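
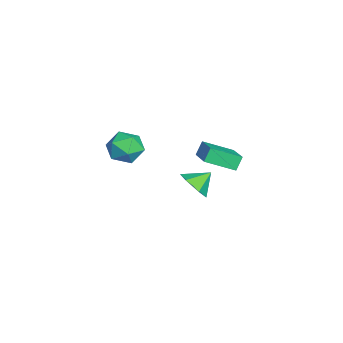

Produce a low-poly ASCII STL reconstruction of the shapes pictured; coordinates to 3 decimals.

solid 
facet normal 0.352 -0.730 -0.586
outer loop
vertex -2.752 0.756 -3.678
vertex -3.697 0.456 -3.872
vertex -3.254 1.145 -4.464
endloop
endfacet
facet normal 0.454 0.879 0.145
outer loop
vertex -2.752 0.756 -3.678
vertex -3.254 1.145 -4.464
vertex -4.143 1.384 -3.128
endloop
endfacet
facet normal 0.352 -0.730 -0.586
outer loop
vertex -3.254 1.145 -4.464
vertex -3.697 0.456 -3.872
vertex -4.199 0.845 -4.658
endloop
endfacet
facet normal -0.227 0.921 -0.316
outer loop
vertex -3.254 1.145 -4.464
vertex -4.199 0.845 -4.658
vertex -4.143 1.384 -3.128
endloop
endfacet
facet normal 0.351 -0.730 -0.586
outer loop
vertex -4.199 0.845 -4.658
vertex -3.697 0.456 -3.872
vertex -4.642 0.157 -4.066
endloop
endfacet
facet normal -0.880 0.456 -0.129
outer loop
vertex -4.199 0.845 -4.658
vertex -4.642 0.157 -4.066
vertex -4.143 1.384 -3.128
endloop
endfacet
facet normal 0.351 -0.730 -0.586
outer loop
vertex -4.642 0.157 -4.066
vertex -3.697 0.456 -3.872
vertex -4.14 -0.232 -3.28
endloop
endfacet
facet normal -0.853 -0.050 0.520
outer loop
vertex -4.642 0.157 -4.066
vertex -4.14 -0.232 -3.28
vertex -4.143 1.384 -3.128
endloop
endfacet
facet normal 0.351 -0.730 -0.586
outer loop
vertex -4.14 -0.232 -3.28
vertex -3.697 0.456 -3.872
vertex -3.195 0.068 -3.087
endloop
endfacet
facet normal -0.171 -0.093 0.981
outer loop
vertex -4.14 -0.232 -3.28
vertex -3.195 0.068 -3.087
vertex -4.143 1.384 -3.128
endloop
endfacet
facet normal 0.352 -0.730 -0.586
outer loop
vertex -3.195 0.068 -3.087
vertex -3.697 0.456 -3.872
vertex -2.752 0.756 -3.678
endloop
endfacet
facet normal 0.482 0.372 0.794
outer loop
vertex -3.195 0.068 -3.087
vertex -2.752 0.756 -3.678
vertex -4.143 1.384 -3.128
endloop
endfacet
facet normal -0.351 0.932 -0.089
outer loop
vertex 1.553 -2.162 2.224
vertex 1.382 -2.128 3.25
vertex 2.299 -1.82 2.865
endloop
endfacet
facet normal 0.141 0.796 -0.588
outer loop
vertex 1.553 -2.162 2.224
vertex 2.299 -1.82 2.865
vertex 2.542 -2.449 2.072
endloop
endfacet
facet normal -0.081 0.235 -0.969
outer loop
vertex 1.553 -2.162 2.224
vertex 2.542 -2.449 2.072
vertex 1.776 -3.146 1.967
endloop
endfacet
facet normal -0.709 0.024 -0.705
outer loop
vertex 1.553 -2.162 2.224
vertex 1.776 -3.146 1.967
vertex 1.058 -2.947 2.695
endloop
endfacet
facet normal -0.876 0.455 -0.161
outer loop
vertex 1.553 -2.162 2.224
vertex 1.058 -2.947 2.695
vertex 1.382 -2.128 3.25
endloop
endfacet
facet normal 0.747 0.613 -0.258
outer loop
vertex 2.542 -2.449 2.072
vertex 2.299 -1.82 2.865
vertex 2.982 -2.593 3.005
endloop
endfacet
facet normal -0.049 0.834 0.550
outer loop
vertex 2.299 -1.82 2.865
vertex 1.382 -2.128 3.25
vertex 2.264 -2.394 3.733
endloop
endfacet
facet normal -0.899 0.062 0.434
outer loop
vertex 1.382 -2.128 3.25
vertex 1.058 -2.947 2.695
vertex 1.498 -3.091 3.628
endloop
endfacet
facet normal -0.629 -0.637 -0.446
outer loop
vertex 1.058 -2.947 2.695
vertex 1.776 -3.146 1.967
vertex 1.741 -3.72 2.835
endloop
endfacet
facet normal 0.389 -0.296 -0.873
outer loop
vertex 1.776 -3.146 1.967
vertex 2.542 -2.449 2.072
vertex 2.658 -3.412 2.45
endloop
endfacet
facet normal 0.709 -0.024 0.705
outer loop
vertex 2.487 -3.378 3.476
vertex 2.982 -2.593 3.005
vertex 2.264 -2.394 3.733
endloop
endfacet
facet normal 0.081 -0.235 0.969
outer loop
vertex 2.487 -3.378 3.476
vertex 2.264 -2.394 3.733
vertex 1.498 -3.091 3.628
endloop
endfacet
facet normal -0.141 -0.796 0.588
outer loop
vertex 2.487 -3.378 3.476
vertex 1.498 -3.091 3.628
vertex 1.741 -3.72 2.835
endloop
endfacet
facet normal 0.351 -0.932 0.089
outer loop
vertex 2.487 -3.378 3.476
vertex 1.741 -3.72 2.835
vertex 2.658 -3.412 2.45
endloop
endfacet
facet normal 0.876 -0.455 0.161
outer loop
vertex 2.487 -3.378 3.476
vertex 2.658 -3.412 2.45
vertex 2.982 -2.593 3.005
endloop
endfacet
facet normal 0.629 0.637 0.446
outer loop
vertex 2.264 -2.394 3.733
vertex 2.982 -2.593 3.005
vertex 2.299 -1.82 2.865
endloop
endfacet
facet normal -0.389 0.296 0.873
outer loop
vertex 1.498 -3.091 3.628
vertex 2.264 -2.394 3.733
vertex 1.382 -2.128 3.25
endloop
endfacet
facet normal -0.747 -0.613 0.258
outer loop
vertex 1.741 -3.72 2.835
vertex 1.498 -3.091 3.628
vertex 1.058 -2.947 2.695
endloop
endfacet
facet normal 0.049 -0.834 -0.550
outer loop
vertex 2.658 -3.412 2.45
vertex 1.741 -3.72 2.835
vertex 1.776 -3.146 1.967
endloop
endfacet
facet normal 0.899 -0.062 -0.434
outer loop
vertex 2.982 -2.593 3.005
vertex 2.658 -3.412 2.45
vertex 2.542 -2.449 2.072
endloop
endfacet
facet normal -0.914 -0.223 -0.339
outer loop
vertex -3.299 0.91 -0.171
vertex -3.421 2.528 -0.904
vertex -2.935 0.589 -0.941
endloop
endfacet
facet normal 0.069 -0.909 0.411
outer loop
vertex -1.199 1.012 -0.296
vertex -3.299 0.91 -0.171
vertex -2.935 0.589 -0.941
endloop
endfacet
facet normal -0.914 -0.223 -0.340
outer loop
vertex -2.935 0.589 -0.941
vertex -3.421 2.528 -0.904
vertex -3.057 2.207 -1.673
endloop
endfacet
facet normal 0.400 -0.353 -0.846
outer loop
vertex -3.057 2.207 -1.673
vertex -1.199 1.012 -0.296
vertex -2.935 0.589 -0.941
endloop
endfacet
facet normal -0.400 0.353 0.846
outer loop
vertex -3.299 0.91 -0.171
vertex -1.685 2.951 -0.259
vertex -3.421 2.528 -0.904
endloop
endfacet
facet normal 0.069 -0.909 0.412
outer loop
vertex -1.563 1.333 0.473
vertex -3.299 0.91 -0.171
vertex -1.199 1.012 -0.296
endloop
endfacet
facet normal -0.400 0.353 0.846
outer loop
vertex -1.563 1.333 0.473
vertex -1.685 2.951 -0.259
vertex -3.299 0.91 -0.171
endloop
endfacet
facet normal -0.068 0.909 -0.412
outer loop
vertex -3.421 2.528 -0.904
vertex -1.685 2.951 -0.259
vertex -3.057 2.207 -1.673
endloop
endfacet
facet normal 0.400 -0.353 -0.846
outer loop
vertex -1.321 2.63 -1.029
vertex -1.199 1.012 -0.296
vertex -3.057 2.207 -1.673
endloop
endfacet
facet normal -0.069 0.909 -0.411
outer loop
vertex -3.057 2.207 -1.673
vertex -1.685 2.951 -0.259
vertex -1.321 2.63 -1.029
endloop
endfacet
facet normal 0.914 0.223 0.340
outer loop
vertex -1.321 2.63 -1.029
vertex -1.563 1.333 0.473
vertex -1.199 1.012 -0.296
endloop
endfacet
facet normal 0.914 0.222 0.339
outer loop
vertex -1.685 2.951 -0.259
vertex -1.563 1.333 0.473
vertex -1.321 2.63 -1.029
endloop
endfacet

endsolid


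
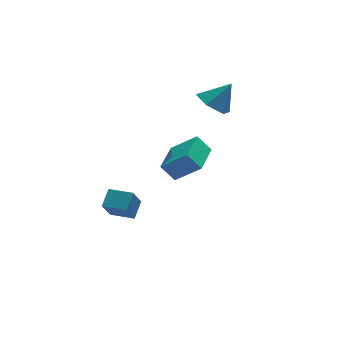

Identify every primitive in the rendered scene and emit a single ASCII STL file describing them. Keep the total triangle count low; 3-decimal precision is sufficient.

solid 
facet normal -0.534 0.381 0.755
outer loop
vertex 0.584 -2.586 2.285
vertex 1.659 -1.031 2.26
vertex -0.511 -1.846 1.138
endloop
endfacet
facet normal -0.569 -0.822 0.013
outer loop
vertex 0.081 -2.269 0.3
vertex 0.584 -2.586 2.285
vertex -0.511 -1.846 1.138
endloop
endfacet
facet normal -0.534 0.381 0.755
outer loop
vertex -0.511 -1.846 1.138
vertex 1.659 -1.031 2.26
vertex 0.563 -0.292 1.113
endloop
endfacet
facet normal -0.626 0.422 -0.655
outer loop
vertex 0.563 -0.292 1.113
vertex 0.081 -2.269 0.3
vertex -0.511 -1.846 1.138
endloop
endfacet
facet normal 0.626 -0.422 0.655
outer loop
vertex 0.584 -2.586 2.285
vertex 2.251 -1.454 1.422
vertex 1.659 -1.031 2.26
endloop
endfacet
facet normal -0.568 -0.823 0.013
outer loop
vertex 1.177 -3.008 1.447
vertex 0.584 -2.586 2.285
vertex 0.081 -2.269 0.3
endloop
endfacet
facet normal 0.626 -0.422 0.656
outer loop
vertex 1.177 -3.008 1.447
vertex 2.251 -1.454 1.422
vertex 0.584 -2.586 2.285
endloop
endfacet
facet normal 0.569 0.822 -0.013
outer loop
vertex 1.659 -1.031 2.26
vertex 2.251 -1.454 1.422
vertex 0.563 -0.292 1.113
endloop
endfacet
facet normal -0.626 0.422 -0.656
outer loop
vertex 1.156 -0.714 0.275
vertex 0.081 -2.269 0.3
vertex 0.563 -0.292 1.113
endloop
endfacet
facet normal 0.568 0.823 -0.012
outer loop
vertex 0.563 -0.292 1.113
vertex 2.251 -1.454 1.422
vertex 1.156 -0.714 0.275
endloop
endfacet
facet normal 0.533 -0.381 -0.755
outer loop
vertex 1.156 -0.714 0.275
vertex 1.177 -3.008 1.447
vertex 0.081 -2.269 0.3
endloop
endfacet
facet normal 0.534 -0.381 -0.755
outer loop
vertex 2.251 -1.454 1.422
vertex 1.177 -3.008 1.447
vertex 1.156 -0.714 0.275
endloop
endfacet
facet normal -0.527 -0.670 -0.523
outer loop
vertex -1.695 0.026 -3.348
vertex -2.705 0.913 -3.467
vertex -1.115 0.523 -4.569
endloop
endfacet
facet normal 0.749 -0.657 0.088
outer loop
vertex -0.515 1.287 -3.973
vertex -1.695 0.026 -3.348
vertex -1.115 0.523 -4.569
endloop
endfacet
facet normal -0.527 -0.670 -0.523
outer loop
vertex -1.115 0.523 -4.569
vertex -2.705 0.913 -3.467
vertex -2.126 1.41 -4.688
endloop
endfacet
facet normal 0.403 0.345 -0.848
outer loop
vertex -2.126 1.41 -4.688
vertex -0.515 1.287 -3.973
vertex -1.115 0.523 -4.569
endloop
endfacet
facet normal -0.403 -0.345 0.848
outer loop
vertex -1.695 0.026 -3.348
vertex -2.105 1.677 -2.871
vertex -2.705 0.913 -3.467
endloop
endfacet
facet normal 0.749 -0.657 0.088
outer loop
vertex -1.094 0.79 -2.752
vertex -1.695 0.026 -3.348
vertex -0.515 1.287 -3.973
endloop
endfacet
facet normal -0.402 -0.345 0.848
outer loop
vertex -1.094 0.79 -2.752
vertex -2.105 1.677 -2.871
vertex -1.695 0.026 -3.348
endloop
endfacet
facet normal -0.749 0.657 -0.088
outer loop
vertex -2.705 0.913 -3.467
vertex -2.105 1.677 -2.871
vertex -2.126 1.41 -4.688
endloop
endfacet
facet normal 0.403 0.345 -0.848
outer loop
vertex -1.525 2.174 -4.092
vertex -0.515 1.287 -3.973
vertex -2.126 1.41 -4.688
endloop
endfacet
facet normal -0.748 0.657 -0.088
outer loop
vertex -2.126 1.41 -4.688
vertex -2.105 1.677 -2.871
vertex -1.525 2.174 -4.092
endloop
endfacet
facet normal 0.527 0.670 0.523
outer loop
vertex -1.525 2.174 -4.092
vertex -1.094 0.79 -2.752
vertex -0.515 1.287 -3.973
endloop
endfacet
facet normal 0.527 0.670 0.523
outer loop
vertex -2.105 1.677 -2.871
vertex -1.094 0.79 -2.752
vertex -1.525 2.174 -4.092
endloop
endfacet
facet normal -0.630 -0.014 -0.777
outer loop
vertex 4.053 2.38 1.91
vertex 3.45 1.669 2.412
vertex 3.267 2.705 2.541
endloop
endfacet
facet normal 0.514 0.831 0.212
outer loop
vertex 4.053 2.38 1.91
vertex 3.267 2.705 2.541
vertex 4.45 1.691 3.648
endloop
endfacet
facet normal -0.630 -0.015 -0.777
outer loop
vertex 3.267 2.705 2.541
vertex 3.45 1.669 2.412
vertex 2.663 1.993 3.044
endloop
endfacet
facet normal -0.143 0.649 0.747
outer loop
vertex 3.267 2.705 2.541
vertex 2.663 1.993 3.044
vertex 4.45 1.691 3.648
endloop
endfacet
facet normal -0.630 -0.015 -0.777
outer loop
vertex 2.663 1.993 3.044
vertex 3.45 1.669 2.412
vertex 2.846 0.957 2.915
endloop
endfacet
facet normal -0.342 -0.175 0.923
outer loop
vertex 2.663 1.993 3.044
vertex 2.846 0.957 2.915
vertex 4.45 1.691 3.648
endloop
endfacet
facet normal -0.630 -0.015 -0.777
outer loop
vertex 2.846 0.957 2.915
vertex 3.45 1.669 2.412
vertex 3.633 0.632 2.283
endloop
endfacet
facet normal 0.116 -0.817 0.565
outer loop
vertex 2.846 0.957 2.915
vertex 3.633 0.632 2.283
vertex 4.45 1.691 3.648
endloop
endfacet
facet normal -0.630 -0.014 -0.777
outer loop
vertex 3.633 0.632 2.283
vertex 3.45 1.669 2.412
vertex 4.236 1.344 1.781
endloop
endfacet
facet normal 0.773 -0.634 0.029
outer loop
vertex 3.633 0.632 2.283
vertex 4.236 1.344 1.781
vertex 4.45 1.691 3.648
endloop
endfacet
facet normal -0.630 -0.014 -0.777
outer loop
vertex 4.236 1.344 1.781
vertex 3.45 1.669 2.412
vertex 4.053 2.38 1.91
endloop
endfacet
facet normal 0.971 0.190 -0.147
outer loop
vertex 4.236 1.344 1.781
vertex 4.053 2.38 1.91
vertex 4.45 1.691 3.648
endloop
endfacet

endsolid


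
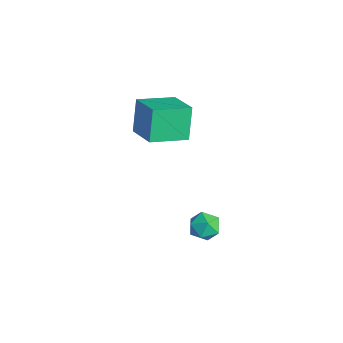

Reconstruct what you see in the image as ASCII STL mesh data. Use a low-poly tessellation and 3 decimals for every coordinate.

solid 
facet normal -0.919 0.041 0.391
outer loop
vertex 1.069 -2.381 -2.157
vertex 1.401 -1.947 -1.423
vertex 1.114 -1.468 -2.148
endloop
endfacet
facet normal -0.946 0.050 -0.321
outer loop
vertex 1.069 -2.381 -2.157
vertex 1.114 -1.468 -2.148
vertex 1.346 -1.929 -2.903
endloop
endfacet
facet normal -0.626 -0.542 -0.561
outer loop
vertex 1.069 -2.381 -2.157
vertex 1.346 -1.929 -2.903
vertex 1.777 -2.693 -2.645
endloop
endfacet
facet normal -0.402 -0.916 0.003
outer loop
vertex 1.069 -2.381 -2.157
vertex 1.777 -2.693 -2.645
vertex 1.811 -2.705 -1.731
endloop
endfacet
facet normal -0.583 -0.556 0.592
outer loop
vertex 1.069 -2.381 -2.157
vertex 1.811 -2.705 -1.731
vertex 1.401 -1.947 -1.423
endloop
endfacet
facet normal -0.570 0.612 -0.549
outer loop
vertex 1.346 -1.929 -2.903
vertex 1.114 -1.468 -2.148
vertex 1.849 -1.215 -2.629
endloop
endfacet
facet normal -0.527 0.598 0.604
outer loop
vertex 1.114 -1.468 -2.148
vertex 1.401 -1.947 -1.423
vertex 1.883 -1.227 -1.715
endloop
endfacet
facet normal 0.017 -0.369 0.929
outer loop
vertex 1.401 -1.947 -1.423
vertex 1.811 -2.705 -1.731
vertex 2.314 -1.991 -1.457
endloop
endfacet
facet normal 0.311 -0.950 -0.024
outer loop
vertex 1.811 -2.705 -1.731
vertex 1.777 -2.693 -2.645
vertex 2.546 -2.452 -2.212
endloop
endfacet
facet normal -0.052 -0.346 -0.937
outer loop
vertex 1.777 -2.693 -2.645
vertex 1.346 -1.929 -2.903
vertex 2.259 -1.973 -2.937
endloop
endfacet
facet normal 0.402 0.916 -0.003
outer loop
vertex 2.591 -1.539 -2.203
vertex 1.849 -1.215 -2.629
vertex 1.883 -1.227 -1.715
endloop
endfacet
facet normal 0.626 0.542 0.561
outer loop
vertex 2.591 -1.539 -2.203
vertex 1.883 -1.227 -1.715
vertex 2.314 -1.991 -1.457
endloop
endfacet
facet normal 0.946 -0.050 0.321
outer loop
vertex 2.591 -1.539 -2.203
vertex 2.314 -1.991 -1.457
vertex 2.546 -2.452 -2.212
endloop
endfacet
facet normal 0.919 -0.041 -0.391
outer loop
vertex 2.591 -1.539 -2.203
vertex 2.546 -2.452 -2.212
vertex 2.259 -1.973 -2.937
endloop
endfacet
facet normal 0.583 0.556 -0.592
outer loop
vertex 2.591 -1.539 -2.203
vertex 2.259 -1.973 -2.937
vertex 1.849 -1.215 -2.629
endloop
endfacet
facet normal -0.311 0.950 0.024
outer loop
vertex 1.883 -1.227 -1.715
vertex 1.849 -1.215 -2.629
vertex 1.114 -1.468 -2.148
endloop
endfacet
facet normal 0.052 0.346 0.937
outer loop
vertex 2.314 -1.991 -1.457
vertex 1.883 -1.227 -1.715
vertex 1.401 -1.947 -1.423
endloop
endfacet
facet normal 0.570 -0.612 0.549
outer loop
vertex 2.546 -2.452 -2.212
vertex 2.314 -1.991 -1.457
vertex 1.811 -2.705 -1.731
endloop
endfacet
facet normal 0.527 -0.598 -0.604
outer loop
vertex 2.259 -1.973 -2.937
vertex 2.546 -2.452 -2.212
vertex 1.777 -2.693 -2.645
endloop
endfacet
facet normal -0.017 0.369 -0.929
outer loop
vertex 1.849 -1.215 -2.629
vertex 2.259 -1.973 -2.937
vertex 1.346 -1.929 -2.903
endloop
endfacet
facet normal -0.933 -0.085 -0.349
outer loop
vertex -2.746 -3.725 4.583
vertex -2.735 -1.682 4.056
vertex -2.045 -4.184 2.823
endloop
endfacet
facet normal -0.005 -0.968 0.250
outer loop
vertex -0.225 -4.018 3.504
vertex -2.746 -3.725 4.583
vertex -2.045 -4.184 2.823
endloop
endfacet
facet normal -0.933 -0.085 -0.349
outer loop
vertex -2.045 -4.184 2.823
vertex -2.735 -1.682 4.056
vertex -2.034 -2.141 2.295
endloop
endfacet
facet normal 0.359 -0.235 -0.903
outer loop
vertex -2.034 -2.141 2.295
vertex -0.225 -4.018 3.504
vertex -2.045 -4.184 2.823
endloop
endfacet
facet normal -0.359 0.235 0.903
outer loop
vertex -2.746 -3.725 4.583
vertex -0.915 -1.516 4.737
vertex -2.735 -1.682 4.056
endloop
endfacet
facet normal -0.005 -0.968 0.250
outer loop
vertex -0.926 -3.559 5.265
vertex -2.746 -3.725 4.583
vertex -0.225 -4.018 3.504
endloop
endfacet
facet normal -0.360 0.235 0.903
outer loop
vertex -0.926 -3.559 5.265
vertex -0.915 -1.516 4.737
vertex -2.746 -3.725 4.583
endloop
endfacet
facet normal 0.005 0.968 -0.250
outer loop
vertex -2.735 -1.682 4.056
vertex -0.915 -1.516 4.737
vertex -2.034 -2.141 2.295
endloop
endfacet
facet normal 0.360 -0.235 -0.903
outer loop
vertex -0.214 -1.975 2.977
vertex -0.225 -4.018 3.504
vertex -2.034 -2.141 2.295
endloop
endfacet
facet normal 0.005 0.968 -0.250
outer loop
vertex -2.034 -2.141 2.295
vertex -0.915 -1.516 4.737
vertex -0.214 -1.975 2.977
endloop
endfacet
facet normal 0.933 0.085 0.349
outer loop
vertex -0.214 -1.975 2.977
vertex -0.926 -3.559 5.265
vertex -0.225 -4.018 3.504
endloop
endfacet
facet normal 0.933 0.085 0.349
outer loop
vertex -0.915 -1.516 4.737
vertex -0.926 -3.559 5.265
vertex -0.214 -1.975 2.977
endloop
endfacet

endsolid


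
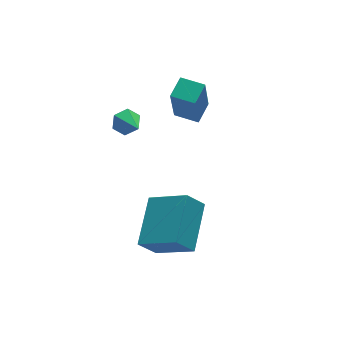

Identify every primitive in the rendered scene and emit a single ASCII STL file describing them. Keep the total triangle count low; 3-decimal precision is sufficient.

solid 
facet normal -0.773 -0.556 -0.305
outer loop
vertex 1.548 1.84 3.358
vertex 0.97 2.618 3.406
vertex 1.943 2.24 1.627
endloop
endfacet
facet normal 0.595 -0.802 -0.049
outer loop
vertex 2.67 2.762 1.914
vertex 1.548 1.84 3.358
vertex 1.943 2.24 1.627
endloop
endfacet
facet normal -0.773 -0.556 -0.305
outer loop
vertex 1.943 2.24 1.627
vertex 0.97 2.618 3.406
vertex 1.365 3.018 1.675
endloop
endfacet
facet normal 0.217 0.220 -0.951
outer loop
vertex 1.365 3.018 1.675
vertex 2.67 2.762 1.914
vertex 1.943 2.24 1.627
endloop
endfacet
facet normal -0.217 -0.220 0.951
outer loop
vertex 1.548 1.84 3.358
vertex 1.697 3.14 3.693
vertex 0.97 2.618 3.406
endloop
endfacet
facet normal 0.595 -0.802 -0.049
outer loop
vertex 2.275 2.362 3.645
vertex 1.548 1.84 3.358
vertex 2.67 2.762 1.914
endloop
endfacet
facet normal -0.217 -0.220 0.951
outer loop
vertex 2.275 2.362 3.645
vertex 1.697 3.14 3.693
vertex 1.548 1.84 3.358
endloop
endfacet
facet normal -0.595 0.802 0.049
outer loop
vertex 0.97 2.618 3.406
vertex 1.697 3.14 3.693
vertex 1.365 3.018 1.675
endloop
endfacet
facet normal 0.217 0.220 -0.951
outer loop
vertex 2.092 3.54 1.962
vertex 2.67 2.762 1.914
vertex 1.365 3.018 1.675
endloop
endfacet
facet normal -0.595 0.802 0.049
outer loop
vertex 1.365 3.018 1.675
vertex 1.697 3.14 3.693
vertex 2.092 3.54 1.962
endloop
endfacet
facet normal 0.773 0.556 0.305
outer loop
vertex 2.092 3.54 1.962
vertex 2.275 2.362 3.645
vertex 2.67 2.762 1.914
endloop
endfacet
facet normal 0.773 0.556 0.305
outer loop
vertex 1.697 3.14 3.693
vertex 2.275 2.362 3.645
vertex 2.092 3.54 1.962
endloop
endfacet
facet normal 0.081 0.858 -0.507
outer loop
vertex 0.035 3.327 1.244
vertex -0.327 3.582 1.618
vertex 0.245 3.587 1.718
endloop
endfacet
facet normal 0.838 -0.541 -0.075
outer loop
vertex 0.035 3.327 1.244
vertex 0.245 3.587 1.718
vertex -0.433 2.458 2.282
endloop
endfacet
facet normal 0.081 0.859 -0.506
outer loop
vertex 0.245 3.587 1.718
vertex -0.327 3.582 1.618
vertex -0.117 3.842 2.093
endloop
endfacet
facet normal 0.697 -0.062 0.715
outer loop
vertex 0.245 3.587 1.718
vertex -0.117 3.842 2.093
vertex -0.433 2.458 2.282
endloop
endfacet
facet normal 0.083 0.858 -0.506
outer loop
vertex -0.117 3.842 2.093
vertex -0.327 3.582 1.618
vertex -0.689 3.838 1.993
endloop
endfacet
facet normal -0.171 0.172 0.970
outer loop
vertex -0.117 3.842 2.093
vertex -0.689 3.838 1.993
vertex -0.433 2.458 2.282
endloop
endfacet
facet normal 0.082 0.858 -0.507
outer loop
vertex -0.689 3.838 1.993
vertex -0.327 3.582 1.618
vertex -0.898 3.578 1.519
endloop
endfacet
facet normal -0.897 -0.075 0.436
outer loop
vertex -0.689 3.838 1.993
vertex -0.898 3.578 1.519
vertex -0.433 2.458 2.282
endloop
endfacet
facet normal 0.082 0.858 -0.507
outer loop
vertex -0.898 3.578 1.519
vertex -0.327 3.582 1.618
vertex -0.536 3.322 1.144
endloop
endfacet
facet normal -0.755 -0.553 -0.352
outer loop
vertex -0.898 3.578 1.519
vertex -0.536 3.322 1.144
vertex -0.433 2.458 2.282
endloop
endfacet
facet normal 0.081 0.858 -0.507
outer loop
vertex -0.536 3.322 1.144
vertex -0.327 3.582 1.618
vertex 0.035 3.327 1.244
endloop
endfacet
facet normal 0.113 -0.786 -0.607
outer loop
vertex -0.536 3.322 1.144
vertex 0.035 3.327 1.244
vertex -0.433 2.458 2.282
endloop
endfacet
facet normal -0.478 0.707 -0.521
outer loop
vertex -2.285 -0.755 -0.652
vertex -1.042 0.645 0.105
vertex -1.64 -0.901 -1.442
endloop
endfacet
facet normal -0.616 -0.693 -0.375
outer loop
vertex -0.798 -2.145 -0.525
vertex -2.285 -0.755 -0.652
vertex -1.64 -0.901 -1.442
endloop
endfacet
facet normal -0.478 0.707 -0.522
outer loop
vertex -1.64 -0.901 -1.442
vertex -1.042 0.645 0.105
vertex -0.397 0.499 -0.684
endloop
endfacet
facet normal 0.626 -0.141 -0.767
outer loop
vertex -0.397 0.499 -0.684
vertex -0.798 -2.145 -0.525
vertex -1.64 -0.901 -1.442
endloop
endfacet
facet normal -0.626 0.141 0.767
outer loop
vertex -2.285 -0.755 -0.652
vertex -0.2 -0.599 1.022
vertex -1.042 0.645 0.105
endloop
endfacet
facet normal -0.616 -0.693 -0.375
outer loop
vertex -1.443 -1.999 0.264
vertex -2.285 -0.755 -0.652
vertex -0.798 -2.145 -0.525
endloop
endfacet
facet normal -0.626 0.141 0.767
outer loop
vertex -1.443 -1.999 0.264
vertex -0.2 -0.599 1.022
vertex -2.285 -0.755 -0.652
endloop
endfacet
facet normal 0.616 0.693 0.375
outer loop
vertex -1.042 0.645 0.105
vertex -0.2 -0.599 1.022
vertex -0.397 0.499 -0.684
endloop
endfacet
facet normal 0.626 -0.141 -0.767
outer loop
vertex 0.445 -0.745 0.232
vertex -0.798 -2.145 -0.525
vertex -0.397 0.499 -0.684
endloop
endfacet
facet normal 0.616 0.693 0.375
outer loop
vertex -0.397 0.499 -0.684
vertex -0.2 -0.599 1.022
vertex 0.445 -0.745 0.232
endloop
endfacet
facet normal 0.478 -0.707 0.522
outer loop
vertex 0.445 -0.745 0.232
vertex -1.443 -1.999 0.264
vertex -0.798 -2.145 -0.525
endloop
endfacet
facet normal 0.478 -0.707 0.521
outer loop
vertex -0.2 -0.599 1.022
vertex -1.443 -1.999 0.264
vertex 0.445 -0.745 0.232
endloop
endfacet

endsolid


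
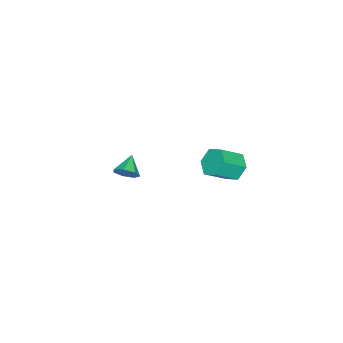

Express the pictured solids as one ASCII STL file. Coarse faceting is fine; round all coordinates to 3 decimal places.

solid 
facet normal -0.664 0.490 -0.565
outer loop
vertex 3.008 3.636 0.12
vertex 2.542 3.907 0.903
vertex 3.239 4.449 0.553
endloop
endfacet
facet normal 0.707 0.165 -0.688
outer loop
vertex 3.008 3.636 0.12
vertex 3.239 4.449 0.553
vertex 4.084 2.843 1.035
endloop
endfacet
facet normal 0.707 0.165 -0.688
outer loop
vertex 4.084 2.843 1.035
vertex 3.239 4.449 0.553
vertex 4.315 3.656 1.468
endloop
endfacet
facet normal 0.664 -0.490 0.565
outer loop
vertex 4.084 2.843 1.035
vertex 4.315 3.656 1.468
vertex 3.618 3.113 1.817
endloop
endfacet
facet normal -0.664 0.490 -0.565
outer loop
vertex 3.239 4.449 0.553
vertex 2.542 3.907 0.903
vertex 2.773 4.72 1.336
endloop
endfacet
facet normal 0.564 0.824 0.051
outer loop
vertex 3.239 4.449 0.553
vertex 2.773 4.72 1.336
vertex 4.315 3.656 1.468
endloop
endfacet
facet normal 0.564 0.824 0.051
outer loop
vertex 4.315 3.656 1.468
vertex 2.773 4.72 1.336
vertex 3.849 3.927 2.251
endloop
endfacet
facet normal 0.664 -0.490 0.565
outer loop
vertex 4.315 3.656 1.468
vertex 3.849 3.927 2.251
vertex 3.618 3.113 1.817
endloop
endfacet
facet normal -0.664 0.490 -0.565
outer loop
vertex 2.773 4.72 1.336
vertex 2.542 3.907 0.903
vertex 2.076 4.177 1.685
endloop
endfacet
facet normal -0.143 0.658 0.739
outer loop
vertex 2.773 4.72 1.336
vertex 2.076 4.177 1.685
vertex 3.849 3.927 2.251
endloop
endfacet
facet normal -0.143 0.658 0.739
outer loop
vertex 3.849 3.927 2.251
vertex 2.076 4.177 1.685
vertex 3.152 3.384 2.6
endloop
endfacet
facet normal 0.664 -0.490 0.565
outer loop
vertex 3.849 3.927 2.251
vertex 3.152 3.384 2.6
vertex 3.618 3.113 1.817
endloop
endfacet
facet normal -0.664 0.490 -0.565
outer loop
vertex 2.076 4.177 1.685
vertex 2.542 3.907 0.903
vertex 1.845 3.364 1.252
endloop
endfacet
facet normal -0.707 -0.165 0.688
outer loop
vertex 2.076 4.177 1.685
vertex 1.845 3.364 1.252
vertex 3.152 3.384 2.6
endloop
endfacet
facet normal -0.707 -0.165 0.688
outer loop
vertex 3.152 3.384 2.6
vertex 1.845 3.364 1.252
vertex 2.921 2.571 2.167
endloop
endfacet
facet normal 0.664 -0.490 0.565
outer loop
vertex 3.152 3.384 2.6
vertex 2.921 2.571 2.167
vertex 3.618 3.113 1.817
endloop
endfacet
facet normal -0.664 0.490 -0.565
outer loop
vertex 1.845 3.364 1.252
vertex 2.542 3.907 0.903
vertex 2.311 3.093 0.469
endloop
endfacet
facet normal -0.564 -0.824 -0.051
outer loop
vertex 1.845 3.364 1.252
vertex 2.311 3.093 0.469
vertex 2.921 2.571 2.167
endloop
endfacet
facet normal -0.564 -0.824 -0.051
outer loop
vertex 2.921 2.571 2.167
vertex 2.311 3.093 0.469
vertex 3.387 2.3 1.384
endloop
endfacet
facet normal 0.664 -0.490 0.565
outer loop
vertex 2.921 2.571 2.167
vertex 3.387 2.3 1.384
vertex 3.618 3.113 1.817
endloop
endfacet
facet normal -0.664 0.490 -0.565
outer loop
vertex 2.311 3.093 0.469
vertex 2.542 3.907 0.903
vertex 3.008 3.636 0.12
endloop
endfacet
facet normal 0.143 -0.658 -0.739
outer loop
vertex 2.311 3.093 0.469
vertex 3.008 3.636 0.12
vertex 3.387 2.3 1.384
endloop
endfacet
facet normal 0.143 -0.658 -0.739
outer loop
vertex 3.387 2.3 1.384
vertex 3.008 3.636 0.12
vertex 4.084 2.843 1.035
endloop
endfacet
facet normal 0.664 -0.490 0.565
outer loop
vertex 3.387 2.3 1.384
vertex 4.084 2.843 1.035
vertex 3.618 3.113 1.817
endloop
endfacet
facet normal 0.837 0.166 -0.522
outer loop
vertex 1.105 -4.335 -3.703
vertex 0.723 -3.746 -4.128
vertex 1.146 -3.679 -3.428
endloop
endfacet
facet normal 0.083 -0.390 0.917
outer loop
vertex 1.105 -4.335 -3.703
vertex 1.146 -3.679 -3.428
vertex -0.423 -3.974 -3.412
endloop
endfacet
facet normal 0.837 0.165 -0.522
outer loop
vertex 1.146 -3.679 -3.428
vertex 0.723 -3.746 -4.128
vertex 0.869 -3.075 -3.681
endloop
endfacet
facet normal -0.059 0.363 0.930
outer loop
vertex 1.146 -3.679 -3.428
vertex 0.869 -3.075 -3.681
vertex -0.423 -3.974 -3.412
endloop
endfacet
facet normal 0.837 0.166 -0.522
outer loop
vertex 0.869 -3.075 -3.681
vertex 0.723 -3.746 -4.128
vertex 0.482 -2.976 -4.27
endloop
endfacet
facet normal -0.454 0.781 0.429
outer loop
vertex 0.869 -3.075 -3.681
vertex 0.482 -2.976 -4.27
vertex -0.423 -3.974 -3.412
endloop
endfacet
facet normal 0.836 0.165 -0.523
outer loop
vertex 0.482 -2.976 -4.27
vertex 0.723 -3.746 -4.128
vertex 0.276 -3.457 -4.752
endloop
endfacet
facet normal -0.807 0.553 -0.207
outer loop
vertex 0.482 -2.976 -4.27
vertex 0.276 -3.457 -4.752
vertex -0.423 -3.974 -3.412
endloop
endfacet
facet normal 0.836 0.165 -0.523
outer loop
vertex 0.276 -3.457 -4.752
vertex 0.723 -3.746 -4.128
vertex 0.407 -4.157 -4.764
endloop
endfacet
facet normal -0.851 -0.151 -0.502
outer loop
vertex 0.276 -3.457 -4.752
vertex 0.407 -4.157 -4.764
vertex -0.423 -3.974 -3.412
endloop
endfacet
facet normal 0.836 0.166 -0.523
outer loop
vertex 0.407 -4.157 -4.764
vertex 0.723 -3.746 -4.128
vertex 0.776 -4.547 -4.297
endloop
endfacet
facet normal -0.553 -0.800 -0.231
outer loop
vertex 0.407 -4.157 -4.764
vertex 0.776 -4.547 -4.297
vertex -0.423 -3.974 -3.412
endloop
endfacet
facet normal 0.836 0.166 -0.522
outer loop
vertex 0.776 -4.547 -4.297
vertex 0.723 -3.746 -4.128
vertex 1.105 -4.335 -3.703
endloop
endfacet
facet normal -0.138 -0.906 0.400
outer loop
vertex 0.776 -4.547 -4.297
vertex 1.105 -4.335 -3.703
vertex -0.423 -3.974 -3.412
endloop
endfacet

endsolid


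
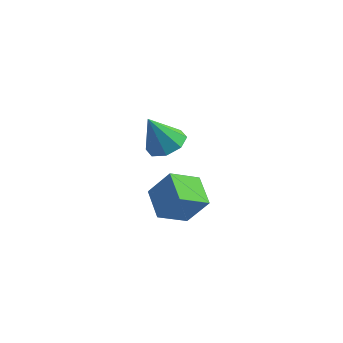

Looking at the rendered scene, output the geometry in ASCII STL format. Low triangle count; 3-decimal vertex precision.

solid 
facet normal -0.563 -0.123 -0.817
outer loop
vertex -4.556 0.42 0.611
vertex -3.963 1.132 0.095
vertex -3.917 -0.347 0.286
endloop
endfacet
facet normal -0.559 -0.672 0.486
outer loop
vertex -3.297 -0.212 1.185
vertex -4.556 0.42 0.611
vertex -3.917 -0.347 0.286
endloop
endfacet
facet normal -0.563 -0.123 -0.817
outer loop
vertex -3.917 -0.347 0.286
vertex -3.963 1.132 0.095
vertex -3.324 0.365 -0.23
endloop
endfacet
facet normal 0.608 -0.731 -0.310
outer loop
vertex -3.324 0.365 -0.23
vertex -3.297 -0.212 1.185
vertex -3.917 -0.347 0.286
endloop
endfacet
facet normal -0.608 0.731 0.310
outer loop
vertex -4.556 0.42 0.611
vertex -3.343 1.267 0.994
vertex -3.963 1.132 0.095
endloop
endfacet
facet normal -0.559 -0.672 0.486
outer loop
vertex -3.936 0.555 1.51
vertex -4.556 0.42 0.611
vertex -3.297 -0.212 1.185
endloop
endfacet
facet normal -0.608 0.731 0.310
outer loop
vertex -3.936 0.555 1.51
vertex -3.343 1.267 0.994
vertex -4.556 0.42 0.611
endloop
endfacet
facet normal 0.559 0.672 -0.486
outer loop
vertex -3.963 1.132 0.095
vertex -3.343 1.267 0.994
vertex -3.324 0.365 -0.23
endloop
endfacet
facet normal 0.608 -0.731 -0.310
outer loop
vertex -2.704 0.5 0.669
vertex -3.297 -0.212 1.185
vertex -3.324 0.365 -0.23
endloop
endfacet
facet normal 0.559 0.672 -0.486
outer loop
vertex -3.324 0.365 -0.23
vertex -3.343 1.267 0.994
vertex -2.704 0.5 0.669
endloop
endfacet
facet normal 0.563 0.123 0.817
outer loop
vertex -2.704 0.5 0.669
vertex -3.936 0.555 1.51
vertex -3.297 -0.212 1.185
endloop
endfacet
facet normal 0.563 0.123 0.817
outer loop
vertex -3.343 1.267 0.994
vertex -3.936 0.555 1.51
vertex -2.704 0.5 0.669
endloop
endfacet
facet normal 0.373 0.214 -0.903
outer loop
vertex -3.189 -0.371 3.524
vertex -3.733 -0.126 3.357
vertex -3.217 0.092 3.622
endloop
endfacet
facet normal 0.664 -0.116 0.739
outer loop
vertex -3.189 -0.371 3.524
vertex -3.217 0.092 3.622
vertex -4.167 -0.374 4.403
endloop
endfacet
facet normal 0.373 0.214 -0.903
outer loop
vertex -3.217 0.092 3.622
vertex -3.733 -0.126 3.357
vertex -3.548 0.428 3.565
endloop
endfacet
facet normal 0.384 0.509 0.771
outer loop
vertex -3.217 0.092 3.622
vertex -3.548 0.428 3.565
vertex -4.167 -0.374 4.403
endloop
endfacet
facet normal 0.375 0.213 -0.902
outer loop
vertex -3.548 0.428 3.565
vertex -3.733 -0.126 3.357
vertex -3.987 0.439 3.385
endloop
endfacet
facet normal -0.220 0.781 0.585
outer loop
vertex -3.548 0.428 3.565
vertex -3.987 0.439 3.385
vertex -4.167 -0.374 4.403
endloop
endfacet
facet normal 0.375 0.213 -0.902
outer loop
vertex -3.987 0.439 3.385
vertex -3.733 -0.126 3.357
vertex -4.277 0.119 3.189
endloop
endfacet
facet normal -0.791 0.539 0.290
outer loop
vertex -3.987 0.439 3.385
vertex -4.277 0.119 3.189
vertex -4.167 -0.374 4.403
endloop
endfacet
facet normal 0.375 0.214 -0.902
outer loop
vertex -4.277 0.119 3.189
vertex -3.733 -0.126 3.357
vertex -4.249 -0.344 3.091
endloop
endfacet
facet normal -0.995 -0.073 0.061
outer loop
vertex -4.277 0.119 3.189
vertex -4.249 -0.344 3.091
vertex -4.167 -0.374 4.403
endloop
endfacet
facet normal 0.375 0.214 -0.902
outer loop
vertex -4.249 -0.344 3.091
vertex -3.733 -0.126 3.357
vertex -3.918 -0.68 3.149
endloop
endfacet
facet normal -0.715 -0.699 0.029
outer loop
vertex -4.249 -0.344 3.091
vertex -3.918 -0.68 3.149
vertex -4.167 -0.374 4.403
endloop
endfacet
facet normal 0.373 0.214 -0.903
outer loop
vertex -3.918 -0.68 3.149
vertex -3.733 -0.126 3.357
vertex -3.479 -0.691 3.328
endloop
endfacet
facet normal -0.112 -0.970 0.215
outer loop
vertex -3.918 -0.68 3.149
vertex -3.479 -0.691 3.328
vertex -4.167 -0.374 4.403
endloop
endfacet
facet normal 0.374 0.214 -0.903
outer loop
vertex -3.479 -0.691 3.328
vertex -3.733 -0.126 3.357
vertex -3.189 -0.371 3.524
endloop
endfacet
facet normal 0.459 -0.728 0.509
outer loop
vertex -3.479 -0.691 3.328
vertex -3.189 -0.371 3.524
vertex -4.167 -0.374 4.403
endloop
endfacet

endsolid


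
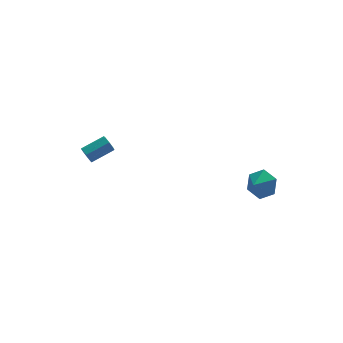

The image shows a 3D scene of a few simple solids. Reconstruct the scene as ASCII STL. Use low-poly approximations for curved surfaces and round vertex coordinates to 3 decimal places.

solid 
facet normal 0.644 0.548 -0.534
outer loop
vertex 4.462 -4.392 -2.169
vertex 3.955 -3.563 -1.93
vertex 4.705 -3.876 -1.347
endloop
endfacet
facet normal 0.132 -0.857 0.499
outer loop
vertex 4.462 -4.392 -2.169
vertex 4.705 -3.876 -1.347
vertex 3.305 -4.117 -1.39
endloop
endfacet
facet normal 0.644 0.548 -0.534
outer loop
vertex 4.705 -3.876 -1.347
vertex 3.955 -3.563 -1.93
vertex 4.198 -3.048 -1.108
endloop
endfacet
facet normal 0.017 -0.268 0.963
outer loop
vertex 4.705 -3.876 -1.347
vertex 4.198 -3.048 -1.108
vertex 3.305 -4.117 -1.39
endloop
endfacet
facet normal 0.644 0.548 -0.534
outer loop
vertex 4.198 -3.048 -1.108
vertex 3.955 -3.563 -1.93
vertex 3.449 -2.735 -1.691
endloop
endfacet
facet normal -0.535 0.233 0.812
outer loop
vertex 4.198 -3.048 -1.108
vertex 3.449 -2.735 -1.691
vertex 3.305 -4.117 -1.39
endloop
endfacet
facet normal 0.644 0.548 -0.535
outer loop
vertex 3.449 -2.735 -1.691
vertex 3.955 -3.563 -1.93
vertex 3.205 -3.251 -2.513
endloop
endfacet
facet normal -0.970 0.144 0.197
outer loop
vertex 3.449 -2.735 -1.691
vertex 3.205 -3.251 -2.513
vertex 3.305 -4.117 -1.39
endloop
endfacet
facet normal 0.643 0.548 -0.535
outer loop
vertex 3.205 -3.251 -2.513
vertex 3.955 -3.563 -1.93
vertex 3.712 -4.079 -2.751
endloop
endfacet
facet normal -0.854 -0.446 -0.268
outer loop
vertex 3.205 -3.251 -2.513
vertex 3.712 -4.079 -2.751
vertex 3.305 -4.117 -1.39
endloop
endfacet
facet normal 0.644 0.548 -0.535
outer loop
vertex 3.712 -4.079 -2.751
vertex 3.955 -3.563 -1.93
vertex 4.462 -4.392 -2.169
endloop
endfacet
facet normal -0.304 -0.946 -0.117
outer loop
vertex 3.712 -4.079 -2.751
vertex 4.462 -4.392 -2.169
vertex 3.305 -4.117 -1.39
endloop
endfacet
facet normal -0.907 -0.219 -0.361
outer loop
vertex -4.436 3.455 -4.389
vertex -4.685 3.744 -3.939
vertex -4.525 3.953 -4.467
endloop
endfacet
facet normal 0.385 -0.075 -0.920
outer loop
vertex -4.436 3.455 -4.389
vertex -4.525 3.953 -4.467
vertex -2.986 3.806 -3.81
endloop
endfacet
facet normal 0.385 -0.077 -0.920
outer loop
vertex -2.986 3.806 -3.81
vertex -4.525 3.953 -4.467
vertex -3.075 4.304 -3.889
endloop
endfacet
facet normal 0.906 0.219 0.361
outer loop
vertex -2.986 3.806 -3.81
vertex -3.075 4.304 -3.889
vertex -3.235 4.096 -3.361
endloop
endfacet
facet normal -0.906 -0.220 -0.362
outer loop
vertex -4.525 3.953 -4.467
vertex -4.685 3.744 -3.939
vertex -4.735 4.294 -4.148
endloop
endfacet
facet normal 0.104 0.713 -0.694
outer loop
vertex -4.525 3.953 -4.467
vertex -4.735 4.294 -4.148
vertex -3.075 4.304 -3.889
endloop
endfacet
facet normal 0.104 0.713 -0.694
outer loop
vertex -3.075 4.304 -3.889
vertex -4.735 4.294 -4.148
vertex -3.285 4.645 -3.57
endloop
endfacet
facet normal 0.906 0.220 0.361
outer loop
vertex -3.075 4.304 -3.889
vertex -3.285 4.645 -3.57
vertex -3.235 4.096 -3.361
endloop
endfacet
facet normal -0.906 -0.220 -0.361
outer loop
vertex -4.735 4.294 -4.148
vertex -4.685 3.744 -3.939
vertex -4.907 4.221 -3.672
endloop
endfacet
facet normal -0.256 0.965 0.056
outer loop
vertex -4.735 4.294 -4.148
vertex -4.907 4.221 -3.672
vertex -3.285 4.645 -3.57
endloop
endfacet
facet normal -0.256 0.965 0.056
outer loop
vertex -3.285 4.645 -3.57
vertex -4.907 4.221 -3.672
vertex -3.457 4.572 -3.094
endloop
endfacet
facet normal 0.906 0.220 0.361
outer loop
vertex -3.285 4.645 -3.57
vertex -3.457 4.572 -3.094
vertex -3.235 4.096 -3.361
endloop
endfacet
facet normal -0.906 -0.220 -0.361
outer loop
vertex -4.907 4.221 -3.672
vertex -4.685 3.744 -3.939
vertex -4.912 3.79 -3.397
endloop
endfacet
facet normal -0.423 0.491 0.762
outer loop
vertex -4.907 4.221 -3.672
vertex -4.912 3.79 -3.397
vertex -3.457 4.572 -3.094
endloop
endfacet
facet normal -0.423 0.492 0.761
outer loop
vertex -3.457 4.572 -3.094
vertex -4.912 3.79 -3.397
vertex -3.462 4.141 -2.818
endloop
endfacet
facet normal 0.906 0.220 0.361
outer loop
vertex -3.457 4.572 -3.094
vertex -3.462 4.141 -2.818
vertex -3.235 4.096 -3.361
endloop
endfacet
facet normal -0.906 -0.220 -0.361
outer loop
vertex -4.912 3.79 -3.397
vertex -4.685 3.744 -3.939
vertex -4.746 3.324 -3.53
endloop
endfacet
facet normal -0.272 -0.353 0.895
outer loop
vertex -4.912 3.79 -3.397
vertex -4.746 3.324 -3.53
vertex -3.462 4.141 -2.818
endloop
endfacet
facet normal -0.271 -0.354 0.895
outer loop
vertex -3.462 4.141 -2.818
vertex -4.746 3.324 -3.53
vertex -3.296 3.675 -2.952
endloop
endfacet
facet normal 0.907 0.219 0.361
outer loop
vertex -3.462 4.141 -2.818
vertex -3.296 3.675 -2.952
vertex -3.235 4.096 -3.361
endloop
endfacet
facet normal -0.906 -0.220 -0.361
outer loop
vertex -4.746 3.324 -3.53
vertex -4.685 3.744 -3.939
vertex -4.534 3.175 -3.971
endloop
endfacet
facet normal 0.084 -0.931 0.355
outer loop
vertex -4.746 3.324 -3.53
vertex -4.534 3.175 -3.971
vertex -3.296 3.675 -2.952
endloop
endfacet
facet normal 0.084 -0.931 0.355
outer loop
vertex -3.296 3.675 -2.952
vertex -4.534 3.175 -3.971
vertex -3.084 3.526 -3.393
endloop
endfacet
facet normal 0.906 0.220 0.361
outer loop
vertex -3.296 3.675 -2.952
vertex -3.084 3.526 -3.393
vertex -3.235 4.096 -3.361
endloop
endfacet
facet normal -0.907 -0.220 -0.360
outer loop
vertex -4.534 3.175 -3.971
vertex -4.685 3.744 -3.939
vertex -4.436 3.455 -4.389
endloop
endfacet
facet normal 0.376 -0.808 -0.453
outer loop
vertex -4.534 3.175 -3.971
vertex -4.436 3.455 -4.389
vertex -3.084 3.526 -3.393
endloop
endfacet
facet normal 0.377 -0.808 -0.454
outer loop
vertex -3.084 3.526 -3.393
vertex -4.436 3.455 -4.389
vertex -2.986 3.806 -3.81
endloop
endfacet
facet normal 0.906 0.220 0.361
outer loop
vertex -3.084 3.526 -3.393
vertex -2.986 3.806 -3.81
vertex -3.235 4.096 -3.361
endloop
endfacet

endsolid


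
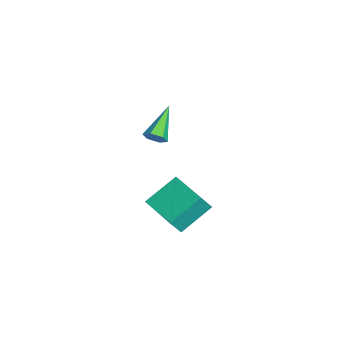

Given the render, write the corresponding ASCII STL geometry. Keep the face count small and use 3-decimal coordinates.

solid 
facet normal 0.731 -0.434 -0.526
outer loop
vertex 0.875 -1.256 2.949
vertex 0.644 -1.004 2.42
vertex 1.073 -0.69 2.757
endloop
endfacet
facet normal 0.401 0.165 0.901
outer loop
vertex 0.875 -1.256 2.949
vertex 1.073 -0.69 2.757
vertex -0.884 -0.096 3.52
endloop
endfacet
facet normal 0.731 -0.435 -0.526
outer loop
vertex 1.073 -0.69 2.757
vertex 0.644 -1.004 2.42
vertex 0.842 -0.438 2.227
endloop
endfacet
facet normal 0.372 0.891 0.261
outer loop
vertex 1.073 -0.69 2.757
vertex 0.842 -0.438 2.227
vertex -0.884 -0.096 3.52
endloop
endfacet
facet normal 0.730 -0.435 -0.527
outer loop
vertex 0.842 -0.438 2.227
vertex 0.644 -1.004 2.42
vertex 0.412 -0.752 1.891
endloop
endfacet
facet normal -0.214 0.835 -0.507
outer loop
vertex 0.842 -0.438 2.227
vertex 0.412 -0.752 1.891
vertex -0.884 -0.096 3.52
endloop
endfacet
facet normal 0.731 -0.434 -0.527
outer loop
vertex 0.412 -0.752 1.891
vertex 0.644 -1.004 2.42
vertex 0.214 -1.319 2.083
endloop
endfacet
facet normal -0.771 0.054 -0.635
outer loop
vertex 0.412 -0.752 1.891
vertex 0.214 -1.319 2.083
vertex -0.884 -0.096 3.52
endloop
endfacet
facet normal 0.731 -0.434 -0.527
outer loop
vertex 0.214 -1.319 2.083
vertex 0.644 -1.004 2.42
vertex 0.446 -1.57 2.612
endloop
endfacet
facet normal -0.741 -0.672 0.006
outer loop
vertex 0.214 -1.319 2.083
vertex 0.446 -1.57 2.612
vertex -0.884 -0.096 3.52
endloop
endfacet
facet normal 0.731 -0.434 -0.526
outer loop
vertex 0.446 -1.57 2.612
vertex 0.644 -1.004 2.42
vertex 0.875 -1.256 2.949
endloop
endfacet
facet normal -0.156 -0.616 0.772
outer loop
vertex 0.446 -1.57 2.612
vertex 0.875 -1.256 2.949
vertex -0.884 -0.096 3.52
endloop
endfacet
facet normal -0.900 -0.430 0.075
outer loop
vertex -1.366 0.31 -2.2
vertex -1.74 0.905 -3.27
vertex -0.681 -1.323 -3.347
endloop
endfacet
facet normal 0.292 -0.465 0.836
outer loop
vertex 1.28 -0.385 -3.51
vertex -1.366 0.31 -2.2
vertex -0.681 -1.323 -3.347
endloop
endfacet
facet normal -0.900 -0.430 0.075
outer loop
vertex -0.681 -1.323 -3.347
vertex -1.74 0.905 -3.27
vertex -1.055 -0.728 -4.417
endloop
endfacet
facet normal 0.325 -0.774 -0.544
outer loop
vertex -1.055 -0.728 -4.417
vertex 1.28 -0.385 -3.51
vertex -0.681 -1.323 -3.347
endloop
endfacet
facet normal -0.325 0.774 0.544
outer loop
vertex -1.366 0.31 -2.2
vertex 0.221 1.843 -3.433
vertex -1.74 0.905 -3.27
endloop
endfacet
facet normal 0.292 -0.465 0.836
outer loop
vertex 0.595 1.248 -2.363
vertex -1.366 0.31 -2.2
vertex 1.28 -0.385 -3.51
endloop
endfacet
facet normal -0.325 0.774 0.544
outer loop
vertex 0.595 1.248 -2.363
vertex 0.221 1.843 -3.433
vertex -1.366 0.31 -2.2
endloop
endfacet
facet normal -0.292 0.465 -0.836
outer loop
vertex -1.74 0.905 -3.27
vertex 0.221 1.843 -3.433
vertex -1.055 -0.728 -4.417
endloop
endfacet
facet normal 0.325 -0.774 -0.544
outer loop
vertex 0.906 0.21 -4.58
vertex 1.28 -0.385 -3.51
vertex -1.055 -0.728 -4.417
endloop
endfacet
facet normal -0.292 0.465 -0.836
outer loop
vertex -1.055 -0.728 -4.417
vertex 0.221 1.843 -3.433
vertex 0.906 0.21 -4.58
endloop
endfacet
facet normal 0.900 0.430 -0.075
outer loop
vertex 0.906 0.21 -4.58
vertex 0.595 1.248 -2.363
vertex 1.28 -0.385 -3.51
endloop
endfacet
facet normal 0.900 0.430 -0.075
outer loop
vertex 0.221 1.843 -3.433
vertex 0.595 1.248 -2.363
vertex 0.906 0.21 -4.58
endloop
endfacet

endsolid


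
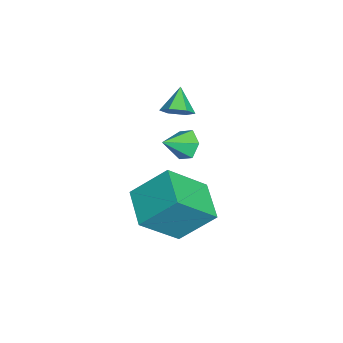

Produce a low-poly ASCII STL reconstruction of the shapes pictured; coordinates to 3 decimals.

solid 
facet normal -0.937 -0.260 0.235
outer loop
vertex 1.122 -4.055 -1.466
vertex 1.067 -2.678 -0.158
vertex 0.361 -2.664 -2.962
endloop
endfacet
facet normal 0.028 -0.725 -0.688
outer loop
vertex 1.953 -2.222 -3.362
vertex 1.122 -4.055 -1.466
vertex 0.361 -2.664 -2.962
endloop
endfacet
facet normal -0.937 -0.260 0.235
outer loop
vertex 0.361 -2.664 -2.962
vertex 1.067 -2.678 -0.158
vertex 0.306 -1.287 -1.654
endloop
endfacet
facet normal -0.350 0.638 -0.686
outer loop
vertex 0.306 -1.287 -1.654
vertex 1.953 -2.222 -3.362
vertex 0.361 -2.664 -2.962
endloop
endfacet
facet normal 0.350 -0.638 0.686
outer loop
vertex 1.122 -4.055 -1.466
vertex 2.659 -2.236 -0.558
vertex 1.067 -2.678 -0.158
endloop
endfacet
facet normal 0.028 -0.725 -0.688
outer loop
vertex 2.714 -3.613 -1.866
vertex 1.122 -4.055 -1.466
vertex 1.953 -2.222 -3.362
endloop
endfacet
facet normal 0.350 -0.638 0.686
outer loop
vertex 2.714 -3.613 -1.866
vertex 2.659 -2.236 -0.558
vertex 1.122 -4.055 -1.466
endloop
endfacet
facet normal -0.028 0.725 0.688
outer loop
vertex 1.067 -2.678 -0.158
vertex 2.659 -2.236 -0.558
vertex 0.306 -1.287 -1.654
endloop
endfacet
facet normal -0.350 0.638 -0.686
outer loop
vertex 1.898 -0.845 -2.054
vertex 1.953 -2.222 -3.362
vertex 0.306 -1.287 -1.654
endloop
endfacet
facet normal -0.028 0.725 0.688
outer loop
vertex 0.306 -1.287 -1.654
vertex 2.659 -2.236 -0.558
vertex 1.898 -0.845 -2.054
endloop
endfacet
facet normal 0.937 0.260 -0.235
outer loop
vertex 1.898 -0.845 -2.054
vertex 2.714 -3.613 -1.866
vertex 1.953 -2.222 -3.362
endloop
endfacet
facet normal 0.937 0.260 -0.235
outer loop
vertex 2.659 -2.236 -0.558
vertex 2.714 -3.613 -1.866
vertex 1.898 -0.845 -2.054
endloop
endfacet
facet normal -0.483 0.719 -0.500
outer loop
vertex -0.214 -1.843 -0.567
vertex -0.835 -2.106 -0.345
vertex -0.5 -1.613 0.04
endloop
endfacet
facet normal 0.912 0.213 0.349
outer loop
vertex -0.214 -1.843 -0.567
vertex -0.5 -1.613 0.04
vertex -0.265 -2.954 0.245
endloop
endfacet
facet normal -0.482 0.719 -0.501
outer loop
vertex -0.5 -1.613 0.04
vertex -0.835 -2.106 -0.345
vertex -1.121 -1.875 0.262
endloop
endfacet
facet normal 0.258 0.190 0.947
outer loop
vertex -0.5 -1.613 0.04
vertex -1.121 -1.875 0.262
vertex -0.265 -2.954 0.245
endloop
endfacet
facet normal -0.483 0.718 -0.501
outer loop
vertex -1.121 -1.875 0.262
vertex -0.835 -2.106 -0.345
vertex -1.456 -2.369 -0.123
endloop
endfacet
facet normal -0.431 -0.355 0.830
outer loop
vertex -1.121 -1.875 0.262
vertex -1.456 -2.369 -0.123
vertex -0.265 -2.954 0.245
endloop
endfacet
facet normal -0.483 0.719 -0.499
outer loop
vertex -1.456 -2.369 -0.123
vertex -0.835 -2.106 -0.345
vertex -1.17 -2.599 -0.731
endloop
endfacet
facet normal -0.466 -0.878 0.113
outer loop
vertex -1.456 -2.369 -0.123
vertex -1.17 -2.599 -0.731
vertex -0.265 -2.954 0.245
endloop
endfacet
facet normal -0.482 0.719 -0.500
outer loop
vertex -1.17 -2.599 -0.731
vertex -0.835 -2.106 -0.345
vertex -0.549 -2.337 -0.953
endloop
endfacet
facet normal 0.187 -0.855 -0.484
outer loop
vertex -1.17 -2.599 -0.731
vertex -0.549 -2.337 -0.953
vertex -0.265 -2.954 0.245
endloop
endfacet
facet normal -0.483 0.719 -0.500
outer loop
vertex -0.549 -2.337 -0.953
vertex -0.835 -2.106 -0.345
vertex -0.214 -1.843 -0.567
endloop
endfacet
facet normal 0.878 -0.308 -0.367
outer loop
vertex -0.549 -2.337 -0.953
vertex -0.214 -1.843 -0.567
vertex -0.265 -2.954 0.245
endloop
endfacet
facet normal 0.762 -0.065 -0.644
outer loop
vertex -2.195 -2.818 0.553
vertex -2.574 -2.518 0.074
vertex -2.191 -2.141 0.489
endloop
endfacet
facet normal 0.235 0.090 0.968
outer loop
vertex -2.195 -2.818 0.553
vertex -2.191 -2.141 0.489
vertex -3.466 -2.442 0.826
endloop
endfacet
facet normal 0.763 -0.066 -0.643
outer loop
vertex -2.191 -2.141 0.489
vertex -2.574 -2.518 0.074
vertex -2.569 -1.841 0.01
endloop
endfacet
facet normal -0.048 0.829 0.557
outer loop
vertex -2.191 -2.141 0.489
vertex -2.569 -1.841 0.01
vertex -3.466 -2.442 0.826
endloop
endfacet
facet normal 0.763 -0.066 -0.643
outer loop
vertex -2.569 -1.841 0.01
vertex -2.574 -2.518 0.074
vertex -2.952 -2.219 -0.406
endloop
endfacet
facet normal -0.627 0.770 -0.122
outer loop
vertex -2.569 -1.841 0.01
vertex -2.952 -2.219 -0.406
vertex -3.466 -2.442 0.826
endloop
endfacet
facet normal 0.763 -0.066 -0.643
outer loop
vertex -2.952 -2.219 -0.406
vertex -2.574 -2.518 0.074
vertex -2.957 -2.896 -0.342
endloop
endfacet
facet normal -0.921 -0.030 -0.389
outer loop
vertex -2.952 -2.219 -0.406
vertex -2.957 -2.896 -0.342
vertex -3.466 -2.442 0.826
endloop
endfacet
facet normal 0.763 -0.065 -0.643
outer loop
vertex -2.957 -2.896 -0.342
vertex -2.574 -2.518 0.074
vertex -2.579 -3.195 0.137
endloop
endfacet
facet normal -0.637 -0.770 0.022
outer loop
vertex -2.957 -2.896 -0.342
vertex -2.579 -3.195 0.137
vertex -3.466 -2.442 0.826
endloop
endfacet
facet normal 0.762 -0.066 -0.644
outer loop
vertex -2.579 -3.195 0.137
vertex -2.574 -2.518 0.074
vertex -2.195 -2.818 0.553
endloop
endfacet
facet normal -0.060 -0.711 0.700
outer loop
vertex -2.579 -3.195 0.137
vertex -2.195 -2.818 0.553
vertex -3.466 -2.442 0.826
endloop
endfacet

endsolid


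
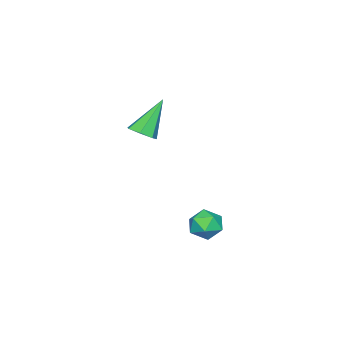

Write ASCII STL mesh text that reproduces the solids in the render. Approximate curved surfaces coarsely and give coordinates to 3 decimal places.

solid 
facet normal 0.435 0.836 0.334
outer loop
vertex 2.178 2.376 -3.491
vertex 2.284 2.071 -2.865
vertex 2.773 2.018 -3.37
endloop
endfacet
facet normal 0.533 0.762 -0.368
outer loop
vertex 2.178 2.376 -3.491
vertex 2.773 2.018 -3.37
vertex 2.441 1.952 -3.988
endloop
endfacet
facet normal -0.109 0.727 -0.678
outer loop
vertex 2.178 2.376 -3.491
vertex 2.441 1.952 -3.988
vertex 1.748 1.963 -3.865
endloop
endfacet
facet normal -0.603 0.780 -0.167
outer loop
vertex 2.178 2.376 -3.491
vertex 1.748 1.963 -3.865
vertex 1.65 2.036 -3.171
endloop
endfacet
facet normal -0.268 0.847 0.458
outer loop
vertex 2.178 2.376 -3.491
vertex 1.65 2.036 -3.171
vertex 2.284 2.071 -2.865
endloop
endfacet
facet normal 0.866 0.140 -0.480
outer loop
vertex 2.441 1.952 -3.988
vertex 2.773 2.018 -3.37
vertex 2.71 1.384 -3.669
endloop
endfacet
facet normal 0.707 0.260 0.657
outer loop
vertex 2.773 2.018 -3.37
vertex 2.284 2.071 -2.865
vertex 2.612 1.457 -2.975
endloop
endfacet
facet normal -0.430 0.279 0.859
outer loop
vertex 2.284 2.071 -2.865
vertex 1.65 2.036 -3.171
vertex 1.919 1.468 -2.852
endloop
endfacet
facet normal -0.973 0.170 -0.155
outer loop
vertex 1.65 2.036 -3.171
vertex 1.748 1.963 -3.865
vertex 1.587 1.402 -3.47
endloop
endfacet
facet normal -0.173 0.083 -0.981
outer loop
vertex 1.748 1.963 -3.865
vertex 2.441 1.952 -3.988
vertex 2.076 1.349 -3.975
endloop
endfacet
facet normal 0.603 -0.780 0.167
outer loop
vertex 2.182 1.044 -3.349
vertex 2.71 1.384 -3.669
vertex 2.612 1.457 -2.975
endloop
endfacet
facet normal 0.109 -0.727 0.678
outer loop
vertex 2.182 1.044 -3.349
vertex 2.612 1.457 -2.975
vertex 1.919 1.468 -2.852
endloop
endfacet
facet normal -0.533 -0.762 0.368
outer loop
vertex 2.182 1.044 -3.349
vertex 1.919 1.468 -2.852
vertex 1.587 1.402 -3.47
endloop
endfacet
facet normal -0.435 -0.836 -0.334
outer loop
vertex 2.182 1.044 -3.349
vertex 1.587 1.402 -3.47
vertex 2.076 1.349 -3.975
endloop
endfacet
facet normal 0.268 -0.847 -0.458
outer loop
vertex 2.182 1.044 -3.349
vertex 2.076 1.349 -3.975
vertex 2.71 1.384 -3.669
endloop
endfacet
facet normal 0.973 -0.170 0.155
outer loop
vertex 2.612 1.457 -2.975
vertex 2.71 1.384 -3.669
vertex 2.773 2.018 -3.37
endloop
endfacet
facet normal 0.173 -0.083 0.981
outer loop
vertex 1.919 1.468 -2.852
vertex 2.612 1.457 -2.975
vertex 2.284 2.071 -2.865
endloop
endfacet
facet normal -0.866 -0.140 0.480
outer loop
vertex 1.587 1.402 -3.47
vertex 1.919 1.468 -2.852
vertex 1.65 2.036 -3.171
endloop
endfacet
facet normal -0.707 -0.260 -0.657
outer loop
vertex 2.076 1.349 -3.975
vertex 1.587 1.402 -3.47
vertex 1.748 1.963 -3.865
endloop
endfacet
facet normal 0.430 -0.279 -0.859
outer loop
vertex 2.71 1.384 -3.669
vertex 2.076 1.349 -3.975
vertex 2.441 1.952 -3.988
endloop
endfacet
facet normal 0.548 -0.186 -0.815
outer loop
vertex -0.847 -3.375 -1.303
vertex -1.274 -3.077 -1.658
vertex -0.766 -2.838 -1.371
endloop
endfacet
facet normal 0.621 0.005 0.783
outer loop
vertex -0.847 -3.375 -1.303
vertex -0.766 -2.838 -1.371
vertex -2.266 -2.743 -0.182
endloop
endfacet
facet normal 0.548 -0.186 -0.816
outer loop
vertex -0.766 -2.838 -1.371
vertex -1.274 -3.077 -1.658
vertex -1.068 -2.482 -1.655
endloop
endfacet
facet normal 0.434 0.757 0.487
outer loop
vertex -0.766 -2.838 -1.371
vertex -1.068 -2.482 -1.655
vertex -2.266 -2.743 -0.182
endloop
endfacet
facet normal 0.548 -0.185 -0.816
outer loop
vertex -1.068 -2.482 -1.655
vertex -1.274 -3.077 -1.658
vertex -1.525 -2.573 -1.941
endloop
endfacet
facet normal -0.201 0.979 0.010
outer loop
vertex -1.068 -2.482 -1.655
vertex -1.525 -2.573 -1.941
vertex -2.266 -2.743 -0.182
endloop
endfacet
facet normal 0.549 -0.185 -0.815
outer loop
vertex -1.525 -2.573 -1.941
vertex -1.274 -3.077 -1.658
vertex -1.792 -3.044 -2.014
endloop
endfacet
facet normal -0.812 0.505 -0.293
outer loop
vertex -1.525 -2.573 -1.941
vertex -1.792 -3.044 -2.014
vertex -2.266 -2.743 -0.182
endloop
endfacet
facet normal 0.549 -0.185 -0.815
outer loop
vertex -1.792 -3.044 -2.014
vertex -1.274 -3.077 -1.658
vertex -1.669 -3.54 -1.819
endloop
endfacet
facet normal -0.933 -0.306 -0.191
outer loop
vertex -1.792 -3.044 -2.014
vertex -1.669 -3.54 -1.819
vertex -2.266 -2.743 -0.182
endloop
endfacet
facet normal 0.548 -0.184 -0.816
outer loop
vertex -1.669 -3.54 -1.819
vertex -1.274 -3.077 -1.658
vertex -1.248 -3.687 -1.503
endloop
endfacet
facet normal -0.475 -0.847 0.239
outer loop
vertex -1.669 -3.54 -1.819
vertex -1.248 -3.687 -1.503
vertex -2.266 -2.743 -0.182
endloop
endfacet
facet normal 0.549 -0.184 -0.815
outer loop
vertex -1.248 -3.687 -1.503
vertex -1.274 -3.077 -1.658
vertex -0.847 -3.375 -1.303
endloop
endfacet
facet normal 0.216 -0.708 0.672
outer loop
vertex -1.248 -3.687 -1.503
vertex -0.847 -3.375 -1.303
vertex -2.266 -2.743 -0.182
endloop
endfacet

endsolid


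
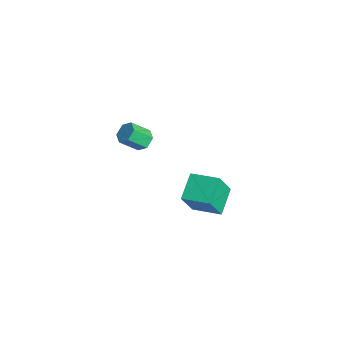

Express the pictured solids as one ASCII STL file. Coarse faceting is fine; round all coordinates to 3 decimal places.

solid 
facet normal -0.658 0.584 0.475
outer loop
vertex 2.124 3.289 -0.673
vertex 3.13 4.255 -0.467
vertex 1.735 3.994 -2.079
endloop
endfacet
facet normal -0.713 -0.685 -0.146
outer loop
vertex 2.67 3.165 -2.753
vertex 2.124 3.289 -0.673
vertex 1.735 3.994 -2.079
endloop
endfacet
facet normal -0.658 0.584 0.475
outer loop
vertex 1.735 3.994 -2.079
vertex 3.13 4.255 -0.467
vertex 2.742 4.96 -1.872
endloop
endfacet
facet normal -0.239 0.436 -0.868
outer loop
vertex 2.742 4.96 -1.872
vertex 2.67 3.165 -2.753
vertex 1.735 3.994 -2.079
endloop
endfacet
facet normal 0.240 -0.435 0.868
outer loop
vertex 2.124 3.289 -0.673
vertex 4.065 3.426 -1.141
vertex 3.13 4.255 -0.467
endloop
endfacet
facet normal -0.714 -0.685 -0.147
outer loop
vertex 3.058 2.46 -1.348
vertex 2.124 3.289 -0.673
vertex 2.67 3.165 -2.753
endloop
endfacet
facet normal 0.240 -0.436 0.867
outer loop
vertex 3.058 2.46 -1.348
vertex 4.065 3.426 -1.141
vertex 2.124 3.289 -0.673
endloop
endfacet
facet normal 0.713 0.685 0.147
outer loop
vertex 3.13 4.255 -0.467
vertex 4.065 3.426 -1.141
vertex 2.742 4.96 -1.872
endloop
endfacet
facet normal -0.240 0.435 -0.868
outer loop
vertex 3.676 4.131 -2.547
vertex 2.67 3.165 -2.753
vertex 2.742 4.96 -1.872
endloop
endfacet
facet normal 0.714 0.685 0.146
outer loop
vertex 2.742 4.96 -1.872
vertex 4.065 3.426 -1.141
vertex 3.676 4.131 -2.547
endloop
endfacet
facet normal 0.658 -0.584 -0.475
outer loop
vertex 3.676 4.131 -2.547
vertex 3.058 2.46 -1.348
vertex 2.67 3.165 -2.753
endloop
endfacet
facet normal 0.658 -0.584 -0.475
outer loop
vertex 4.065 3.426 -1.141
vertex 3.058 2.46 -1.348
vertex 3.676 4.131 -2.547
endloop
endfacet
facet normal 0.097 0.736 -0.670
outer loop
vertex 3.373 1.053 3.73
vertex 3.043 0.781 3.384
vertex 2.83 1.138 3.745
endloop
endfacet
facet normal 0.124 0.659 0.741
outer loop
vertex 3.373 1.053 3.73
vertex 2.83 1.138 3.745
vertex 3.267 0.251 4.461
endloop
endfacet
facet normal 0.124 0.659 0.741
outer loop
vertex 3.267 0.251 4.461
vertex 2.83 1.138 3.745
vertex 2.724 0.336 4.476
endloop
endfacet
facet normal -0.096 -0.735 0.672
outer loop
vertex 3.267 0.251 4.461
vertex 2.724 0.336 4.476
vertex 2.937 -0.021 4.116
endloop
endfacet
facet normal 0.097 0.736 -0.670
outer loop
vertex 2.83 1.138 3.745
vertex 3.043 0.781 3.384
vertex 2.5 0.866 3.399
endloop
endfacet
facet normal -0.794 0.463 0.393
outer loop
vertex 2.83 1.138 3.745
vertex 2.5 0.866 3.399
vertex 2.724 0.336 4.476
endloop
endfacet
facet normal -0.794 0.463 0.393
outer loop
vertex 2.724 0.336 4.476
vertex 2.5 0.866 3.399
vertex 2.394 0.064 4.13
endloop
endfacet
facet normal -0.098 -0.735 0.671
outer loop
vertex 2.724 0.336 4.476
vertex 2.394 0.064 4.13
vertex 2.937 -0.021 4.116
endloop
endfacet
facet normal 0.096 0.735 -0.672
outer loop
vertex 2.5 0.866 3.399
vertex 3.043 0.781 3.384
vertex 2.713 0.509 3.039
endloop
endfacet
facet normal -0.917 -0.196 -0.348
outer loop
vertex 2.5 0.866 3.399
vertex 2.713 0.509 3.039
vertex 2.394 0.064 4.13
endloop
endfacet
facet normal -0.917 -0.196 -0.348
outer loop
vertex 2.394 0.064 4.13
vertex 2.713 0.509 3.039
vertex 2.607 -0.293 3.77
endloop
endfacet
facet normal -0.098 -0.735 0.671
outer loop
vertex 2.394 0.064 4.13
vertex 2.607 -0.293 3.77
vertex 2.937 -0.021 4.116
endloop
endfacet
facet normal 0.096 0.735 -0.672
outer loop
vertex 2.713 0.509 3.039
vertex 3.043 0.781 3.384
vertex 3.256 0.424 3.024
endloop
endfacet
facet normal -0.124 -0.659 -0.741
outer loop
vertex 2.713 0.509 3.039
vertex 3.256 0.424 3.024
vertex 2.607 -0.293 3.77
endloop
endfacet
facet normal -0.124 -0.659 -0.741
outer loop
vertex 2.607 -0.293 3.77
vertex 3.256 0.424 3.024
vertex 3.15 -0.378 3.755
endloop
endfacet
facet normal -0.097 -0.736 0.670
outer loop
vertex 2.607 -0.293 3.77
vertex 3.15 -0.378 3.755
vertex 2.937 -0.021 4.116
endloop
endfacet
facet normal 0.098 0.735 -0.671
outer loop
vertex 3.256 0.424 3.024
vertex 3.043 0.781 3.384
vertex 3.586 0.696 3.37
endloop
endfacet
facet normal 0.794 -0.463 -0.393
outer loop
vertex 3.256 0.424 3.024
vertex 3.586 0.696 3.37
vertex 3.15 -0.378 3.755
endloop
endfacet
facet normal 0.794 -0.463 -0.393
outer loop
vertex 3.15 -0.378 3.755
vertex 3.586 0.696 3.37
vertex 3.48 -0.106 4.101
endloop
endfacet
facet normal -0.097 -0.736 0.670
outer loop
vertex 3.15 -0.378 3.755
vertex 3.48 -0.106 4.101
vertex 2.937 -0.021 4.116
endloop
endfacet
facet normal 0.098 0.735 -0.671
outer loop
vertex 3.586 0.696 3.37
vertex 3.043 0.781 3.384
vertex 3.373 1.053 3.73
endloop
endfacet
facet normal 0.917 0.196 0.348
outer loop
vertex 3.586 0.696 3.37
vertex 3.373 1.053 3.73
vertex 3.48 -0.106 4.101
endloop
endfacet
facet normal 0.917 0.196 0.348
outer loop
vertex 3.48 -0.106 4.101
vertex 3.373 1.053 3.73
vertex 3.267 0.251 4.461
endloop
endfacet
facet normal -0.096 -0.735 0.672
outer loop
vertex 3.48 -0.106 4.101
vertex 3.267 0.251 4.461
vertex 2.937 -0.021 4.116
endloop
endfacet

endsolid


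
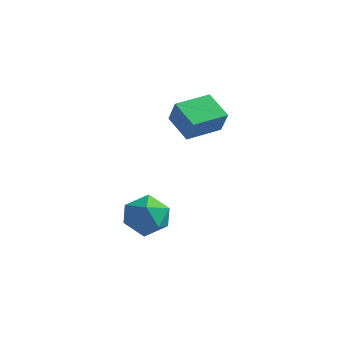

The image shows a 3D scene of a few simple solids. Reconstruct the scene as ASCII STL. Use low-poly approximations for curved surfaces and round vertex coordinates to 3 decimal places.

solid 
facet normal 0.310 0.755 0.577
outer loop
vertex 2.194 -1.644 -0.669
vertex 1.968 -2.135 0.095
vertex 2.826 -2.208 -0.271
endloop
endfacet
facet normal 0.677 0.735 -0.035
outer loop
vertex 2.194 -1.644 -0.669
vertex 2.826 -2.208 -0.271
vertex 2.747 -2.179 -1.203
endloop
endfacet
facet normal 0.213 0.792 -0.573
outer loop
vertex 2.194 -1.644 -0.669
vertex 2.747 -2.179 -1.203
vertex 1.839 -2.087 -1.413
endloop
endfacet
facet normal -0.442 0.848 -0.294
outer loop
vertex 2.194 -1.644 -0.669
vertex 1.839 -2.087 -1.413
vertex 1.358 -2.06 -0.611
endloop
endfacet
facet normal -0.381 0.825 0.417
outer loop
vertex 2.194 -1.644 -0.669
vertex 1.358 -2.06 -0.611
vertex 1.968 -2.135 0.095
endloop
endfacet
facet normal 0.992 0.096 -0.081
outer loop
vertex 2.747 -2.179 -1.203
vertex 2.826 -2.208 -0.271
vertex 2.862 -3.0 -0.769
endloop
endfacet
facet normal 0.398 0.129 0.908
outer loop
vertex 2.826 -2.208 -0.271
vertex 1.968 -2.135 0.095
vertex 2.381 -2.973 0.033
endloop
endfacet
facet normal -0.721 0.242 0.649
outer loop
vertex 1.968 -2.135 0.095
vertex 1.358 -2.06 -0.611
vertex 1.473 -2.881 -0.177
endloop
endfacet
facet normal -0.820 0.278 -0.501
outer loop
vertex 1.358 -2.06 -0.611
vertex 1.839 -2.087 -1.413
vertex 1.394 -2.852 -1.109
endloop
endfacet
facet normal 0.239 0.188 -0.952
outer loop
vertex 1.839 -2.087 -1.413
vertex 2.747 -2.179 -1.203
vertex 2.252 -2.925 -1.475
endloop
endfacet
facet normal 0.442 -0.848 0.294
outer loop
vertex 2.026 -3.416 -0.711
vertex 2.862 -3.0 -0.769
vertex 2.381 -2.973 0.033
endloop
endfacet
facet normal -0.213 -0.792 0.573
outer loop
vertex 2.026 -3.416 -0.711
vertex 2.381 -2.973 0.033
vertex 1.473 -2.881 -0.177
endloop
endfacet
facet normal -0.677 -0.735 0.035
outer loop
vertex 2.026 -3.416 -0.711
vertex 1.473 -2.881 -0.177
vertex 1.394 -2.852 -1.109
endloop
endfacet
facet normal -0.310 -0.755 -0.577
outer loop
vertex 2.026 -3.416 -0.711
vertex 1.394 -2.852 -1.109
vertex 2.252 -2.925 -1.475
endloop
endfacet
facet normal 0.381 -0.825 -0.417
outer loop
vertex 2.026 -3.416 -0.711
vertex 2.252 -2.925 -1.475
vertex 2.862 -3.0 -0.769
endloop
endfacet
facet normal 0.820 -0.278 0.501
outer loop
vertex 2.381 -2.973 0.033
vertex 2.862 -3.0 -0.769
vertex 2.826 -2.208 -0.271
endloop
endfacet
facet normal -0.239 -0.188 0.952
outer loop
vertex 1.473 -2.881 -0.177
vertex 2.381 -2.973 0.033
vertex 1.968 -2.135 0.095
endloop
endfacet
facet normal -0.992 -0.096 0.081
outer loop
vertex 1.394 -2.852 -1.109
vertex 1.473 -2.881 -0.177
vertex 1.358 -2.06 -0.611
endloop
endfacet
facet normal -0.398 -0.129 -0.908
outer loop
vertex 2.252 -2.925 -1.475
vertex 1.394 -2.852 -1.109
vertex 1.839 -2.087 -1.413
endloop
endfacet
facet normal 0.721 -0.242 -0.649
outer loop
vertex 2.862 -3.0 -0.769
vertex 2.252 -2.925 -1.475
vertex 2.747 -2.179 -1.203
endloop
endfacet
facet normal -0.811 0.393 0.434
outer loop
vertex 2.408 -1.106 4.167
vertex 3.042 0.153 4.212
vertex 2.025 -0.881 3.249
endloop
endfacet
facet normal -0.450 -0.893 -0.031
outer loop
vertex 2.998 -1.353 2.728
vertex 2.408 -1.106 4.167
vertex 2.025 -0.881 3.249
endloop
endfacet
facet normal -0.811 0.393 0.434
outer loop
vertex 2.025 -0.881 3.249
vertex 3.042 0.153 4.212
vertex 2.659 0.378 3.293
endloop
endfacet
facet normal -0.375 0.220 -0.900
outer loop
vertex 2.659 0.378 3.293
vertex 2.998 -1.353 2.728
vertex 2.025 -0.881 3.249
endloop
endfacet
facet normal 0.375 -0.221 0.900
outer loop
vertex 2.408 -1.106 4.167
vertex 4.015 -0.319 3.691
vertex 3.042 0.153 4.212
endloop
endfacet
facet normal -0.450 -0.893 -0.031
outer loop
vertex 3.381 -1.578 3.647
vertex 2.408 -1.106 4.167
vertex 2.998 -1.353 2.728
endloop
endfacet
facet normal 0.375 -0.220 0.901
outer loop
vertex 3.381 -1.578 3.647
vertex 4.015 -0.319 3.691
vertex 2.408 -1.106 4.167
endloop
endfacet
facet normal 0.450 0.893 0.031
outer loop
vertex 3.042 0.153 4.212
vertex 4.015 -0.319 3.691
vertex 2.659 0.378 3.293
endloop
endfacet
facet normal -0.374 0.221 -0.901
outer loop
vertex 3.632 -0.094 2.773
vertex 2.998 -1.353 2.728
vertex 2.659 0.378 3.293
endloop
endfacet
facet normal 0.450 0.893 0.031
outer loop
vertex 2.659 0.378 3.293
vertex 4.015 -0.319 3.691
vertex 3.632 -0.094 2.773
endloop
endfacet
facet normal 0.811 -0.393 -0.434
outer loop
vertex 3.632 -0.094 2.773
vertex 3.381 -1.578 3.647
vertex 2.998 -1.353 2.728
endloop
endfacet
facet normal 0.810 -0.393 -0.434
outer loop
vertex 4.015 -0.319 3.691
vertex 3.381 -1.578 3.647
vertex 3.632 -0.094 2.773
endloop
endfacet

endsolid


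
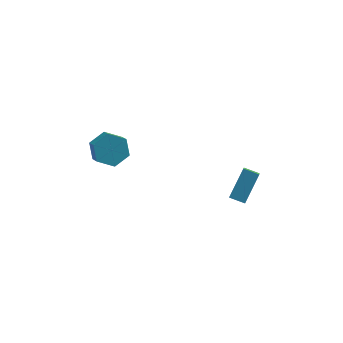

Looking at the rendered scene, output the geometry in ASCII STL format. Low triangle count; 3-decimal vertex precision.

solid 
facet normal -0.932 0.259 0.252
outer loop
vertex 3.87 1.398 -0.847
vertex 3.895 2.231 -1.611
vertex 3.13 0.118 -2.267
endloop
endfacet
facet normal -0.022 -0.737 0.676
outer loop
vertex 4.025 -0.131 -2.509
vertex 3.87 1.398 -0.847
vertex 3.13 0.118 -2.267
endloop
endfacet
facet normal -0.932 0.259 0.252
outer loop
vertex 3.13 0.118 -2.267
vertex 3.895 2.231 -1.611
vertex 3.155 0.951 -3.031
endloop
endfacet
facet normal -0.361 -0.624 -0.693
outer loop
vertex 3.155 0.951 -3.031
vertex 4.025 -0.131 -2.509
vertex 3.13 0.118 -2.267
endloop
endfacet
facet normal 0.361 0.624 0.693
outer loop
vertex 3.87 1.398 -0.847
vertex 4.79 1.982 -1.853
vertex 3.895 2.231 -1.611
endloop
endfacet
facet normal -0.022 -0.737 0.676
outer loop
vertex 4.765 1.149 -1.089
vertex 3.87 1.398 -0.847
vertex 4.025 -0.131 -2.509
endloop
endfacet
facet normal 0.361 0.624 0.693
outer loop
vertex 4.765 1.149 -1.089
vertex 4.79 1.982 -1.853
vertex 3.87 1.398 -0.847
endloop
endfacet
facet normal 0.022 0.737 -0.676
outer loop
vertex 3.895 2.231 -1.611
vertex 4.79 1.982 -1.853
vertex 3.155 0.951 -3.031
endloop
endfacet
facet normal -0.361 -0.624 -0.693
outer loop
vertex 4.05 0.702 -3.273
vertex 4.025 -0.131 -2.509
vertex 3.155 0.951 -3.031
endloop
endfacet
facet normal 0.022 0.737 -0.676
outer loop
vertex 3.155 0.951 -3.031
vertex 4.79 1.982 -1.853
vertex 4.05 0.702 -3.273
endloop
endfacet
facet normal 0.932 -0.259 -0.252
outer loop
vertex 4.05 0.702 -3.273
vertex 4.765 1.149 -1.089
vertex 4.025 -0.131 -2.509
endloop
endfacet
facet normal 0.932 -0.259 -0.252
outer loop
vertex 4.79 1.982 -1.853
vertex 4.765 1.149 -1.089
vertex 4.05 0.702 -3.273
endloop
endfacet
facet normal -0.283 0.754 -0.593
outer loop
vertex -2.519 -1.344 3.103
vertex -3.476 -1.365 3.534
vertex -2.727 -0.758 3.948
endloop
endfacet
facet normal 0.938 0.346 -0.009
outer loop
vertex -2.519 -1.344 3.103
vertex -2.727 -0.758 3.948
vertex -2.207 -2.173 3.755
endloop
endfacet
facet normal 0.938 0.346 -0.009
outer loop
vertex -2.207 -2.173 3.755
vertex -2.727 -0.758 3.948
vertex -2.415 -1.587 4.601
endloop
endfacet
facet normal 0.284 -0.754 0.592
outer loop
vertex -2.207 -2.173 3.755
vertex -2.415 -1.587 4.601
vertex -3.164 -2.195 4.186
endloop
endfacet
facet normal -0.283 0.754 -0.593
outer loop
vertex -2.727 -0.758 3.948
vertex -3.476 -1.365 3.534
vertex -3.684 -0.779 4.379
endloop
endfacet
facet normal 0.297 0.657 0.692
outer loop
vertex -2.727 -0.758 3.948
vertex -3.684 -0.779 4.379
vertex -2.415 -1.587 4.601
endloop
endfacet
facet normal 0.297 0.657 0.692
outer loop
vertex -2.415 -1.587 4.601
vertex -3.684 -0.779 4.379
vertex -3.372 -1.608 5.032
endloop
endfacet
facet normal 0.283 -0.754 0.593
outer loop
vertex -2.415 -1.587 4.601
vertex -3.372 -1.608 5.032
vertex -3.164 -2.195 4.186
endloop
endfacet
facet normal -0.284 0.754 -0.593
outer loop
vertex -3.684 -0.779 4.379
vertex -3.476 -1.365 3.534
vertex -4.433 -1.387 3.965
endloop
endfacet
facet normal -0.641 0.312 0.702
outer loop
vertex -3.684 -0.779 4.379
vertex -4.433 -1.387 3.965
vertex -3.372 -1.608 5.032
endloop
endfacet
facet normal -0.641 0.311 0.702
outer loop
vertex -3.372 -1.608 5.032
vertex -4.433 -1.387 3.965
vertex -4.121 -2.216 4.617
endloop
endfacet
facet normal 0.283 -0.754 0.593
outer loop
vertex -3.372 -1.608 5.032
vertex -4.121 -2.216 4.617
vertex -3.164 -2.195 4.186
endloop
endfacet
facet normal -0.284 0.754 -0.592
outer loop
vertex -4.433 -1.387 3.965
vertex -3.476 -1.365 3.534
vertex -4.225 -1.973 3.119
endloop
endfacet
facet normal -0.938 -0.346 0.009
outer loop
vertex -4.433 -1.387 3.965
vertex -4.225 -1.973 3.119
vertex -4.121 -2.216 4.617
endloop
endfacet
facet normal -0.938 -0.346 0.009
outer loop
vertex -4.121 -2.216 4.617
vertex -4.225 -1.973 3.119
vertex -3.913 -2.802 3.772
endloop
endfacet
facet normal 0.283 -0.754 0.593
outer loop
vertex -4.121 -2.216 4.617
vertex -3.913 -2.802 3.772
vertex -3.164 -2.195 4.186
endloop
endfacet
facet normal -0.283 0.754 -0.593
outer loop
vertex -4.225 -1.973 3.119
vertex -3.476 -1.365 3.534
vertex -3.268 -1.952 2.688
endloop
endfacet
facet normal -0.297 -0.657 -0.692
outer loop
vertex -4.225 -1.973 3.119
vertex -3.268 -1.952 2.688
vertex -3.913 -2.802 3.772
endloop
endfacet
facet normal -0.297 -0.657 -0.692
outer loop
vertex -3.913 -2.802 3.772
vertex -3.268 -1.952 2.688
vertex -2.956 -2.781 3.341
endloop
endfacet
facet normal 0.283 -0.754 0.593
outer loop
vertex -3.913 -2.802 3.772
vertex -2.956 -2.781 3.341
vertex -3.164 -2.195 4.186
endloop
endfacet
facet normal -0.283 0.754 -0.593
outer loop
vertex -3.268 -1.952 2.688
vertex -3.476 -1.365 3.534
vertex -2.519 -1.344 3.103
endloop
endfacet
facet normal 0.641 -0.311 -0.701
outer loop
vertex -3.268 -1.952 2.688
vertex -2.519 -1.344 3.103
vertex -2.956 -2.781 3.341
endloop
endfacet
facet normal 0.641 -0.311 -0.702
outer loop
vertex -2.956 -2.781 3.341
vertex -2.519 -1.344 3.103
vertex -2.207 -2.173 3.755
endloop
endfacet
facet normal 0.284 -0.754 0.593
outer loop
vertex -2.956 -2.781 3.341
vertex -2.207 -2.173 3.755
vertex -3.164 -2.195 4.186
endloop
endfacet

endsolid
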